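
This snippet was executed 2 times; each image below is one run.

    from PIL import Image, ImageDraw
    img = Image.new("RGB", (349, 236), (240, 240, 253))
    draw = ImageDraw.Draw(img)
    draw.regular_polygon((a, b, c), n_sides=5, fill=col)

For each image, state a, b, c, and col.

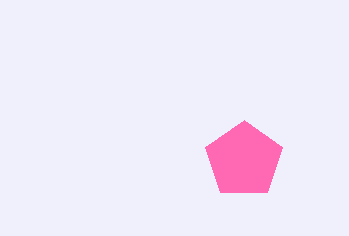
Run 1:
a = 244
b = 160
c = 40
col = 'hotpink'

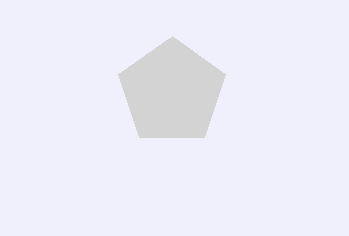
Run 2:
a = 172; b = 92; c = 56; col = 'lightgray'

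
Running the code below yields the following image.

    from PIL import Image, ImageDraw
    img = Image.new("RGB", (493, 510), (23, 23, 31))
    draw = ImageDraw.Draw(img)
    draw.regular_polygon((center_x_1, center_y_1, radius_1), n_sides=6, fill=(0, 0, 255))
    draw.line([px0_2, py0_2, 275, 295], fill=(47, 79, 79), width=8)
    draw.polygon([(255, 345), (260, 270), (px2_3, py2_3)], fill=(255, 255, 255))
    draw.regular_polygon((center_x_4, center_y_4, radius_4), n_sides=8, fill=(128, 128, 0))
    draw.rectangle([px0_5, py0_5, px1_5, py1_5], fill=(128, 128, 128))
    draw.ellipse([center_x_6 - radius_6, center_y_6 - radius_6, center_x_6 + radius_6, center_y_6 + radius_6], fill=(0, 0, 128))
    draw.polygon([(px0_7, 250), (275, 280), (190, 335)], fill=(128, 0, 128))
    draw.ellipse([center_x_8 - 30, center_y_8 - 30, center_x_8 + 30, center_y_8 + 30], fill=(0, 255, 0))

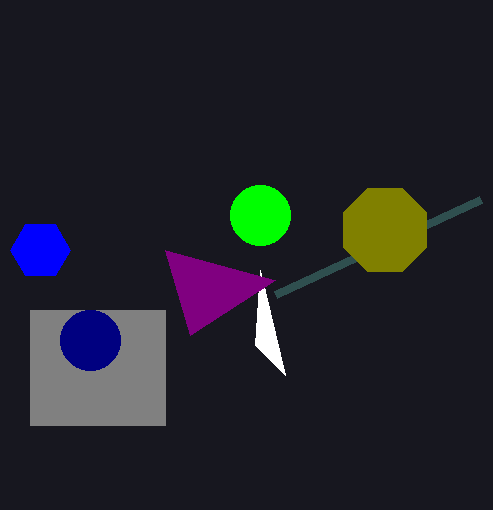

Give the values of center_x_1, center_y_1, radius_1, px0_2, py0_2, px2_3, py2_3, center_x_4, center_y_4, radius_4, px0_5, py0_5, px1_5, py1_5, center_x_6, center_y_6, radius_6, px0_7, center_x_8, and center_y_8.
center_x_1 = 40; center_y_1 = 250; radius_1 = 30; px0_2 = 480; py0_2 = 200; px2_3 = 285; py2_3 = 375; center_x_4 = 385; center_y_4 = 230; radius_4 = 45; px0_5 = 30; py0_5 = 310; px1_5 = 165; py1_5 = 425; center_x_6 = 90; center_y_6 = 340; radius_6 = 30; px0_7 = 165; center_x_8 = 260; center_y_8 = 215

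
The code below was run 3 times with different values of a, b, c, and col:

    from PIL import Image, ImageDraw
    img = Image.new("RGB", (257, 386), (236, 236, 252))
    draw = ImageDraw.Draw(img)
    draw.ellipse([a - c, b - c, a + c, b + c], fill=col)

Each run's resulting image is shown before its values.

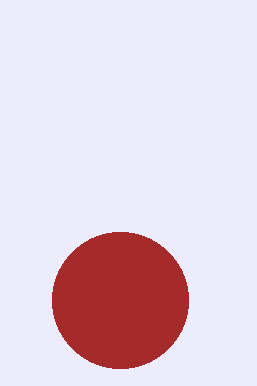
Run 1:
a = 120
b = 300
c = 68
col = 'brown'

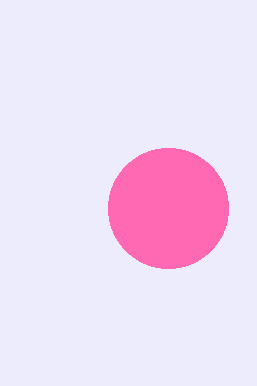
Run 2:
a = 168, b = 208, c = 60, col = 'hotpink'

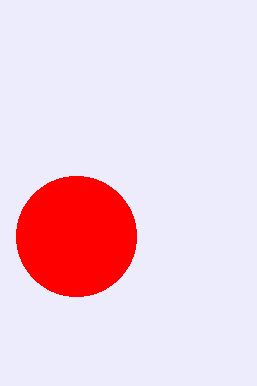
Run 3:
a = 76; b = 236; c = 60; col = 'red'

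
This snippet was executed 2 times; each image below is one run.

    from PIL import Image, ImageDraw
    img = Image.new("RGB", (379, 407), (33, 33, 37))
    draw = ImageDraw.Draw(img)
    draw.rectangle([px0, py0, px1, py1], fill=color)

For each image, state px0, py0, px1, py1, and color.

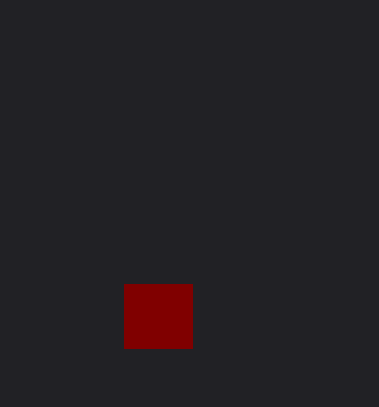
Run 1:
px0 = 124, py0 = 284, px1 = 192, py1 = 348, color = 'maroon'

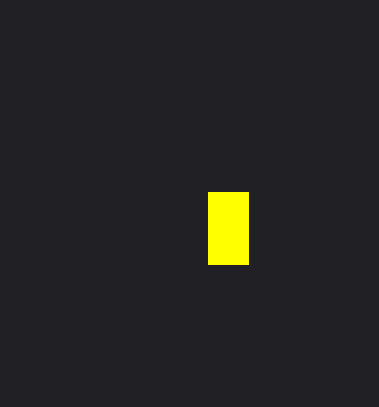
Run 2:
px0 = 208; py0 = 192; px1 = 248; py1 = 264; color = 'yellow'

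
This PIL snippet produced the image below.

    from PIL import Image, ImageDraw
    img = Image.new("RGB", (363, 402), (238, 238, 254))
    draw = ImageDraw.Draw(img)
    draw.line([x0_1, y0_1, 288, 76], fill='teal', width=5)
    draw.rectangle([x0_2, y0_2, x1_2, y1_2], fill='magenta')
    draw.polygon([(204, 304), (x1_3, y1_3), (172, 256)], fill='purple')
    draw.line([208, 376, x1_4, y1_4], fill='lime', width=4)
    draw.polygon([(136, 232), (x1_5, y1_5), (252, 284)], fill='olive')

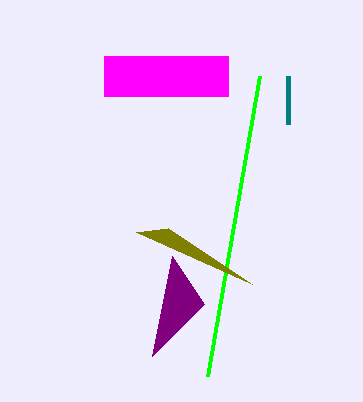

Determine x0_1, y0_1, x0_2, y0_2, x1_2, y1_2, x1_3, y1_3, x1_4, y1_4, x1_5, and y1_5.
x0_1 = 288
y0_1 = 124
x0_2 = 104
y0_2 = 56
x1_2 = 228
y1_2 = 96
x1_3 = 152
y1_3 = 356
x1_4 = 260
y1_4 = 76
x1_5 = 168
y1_5 = 228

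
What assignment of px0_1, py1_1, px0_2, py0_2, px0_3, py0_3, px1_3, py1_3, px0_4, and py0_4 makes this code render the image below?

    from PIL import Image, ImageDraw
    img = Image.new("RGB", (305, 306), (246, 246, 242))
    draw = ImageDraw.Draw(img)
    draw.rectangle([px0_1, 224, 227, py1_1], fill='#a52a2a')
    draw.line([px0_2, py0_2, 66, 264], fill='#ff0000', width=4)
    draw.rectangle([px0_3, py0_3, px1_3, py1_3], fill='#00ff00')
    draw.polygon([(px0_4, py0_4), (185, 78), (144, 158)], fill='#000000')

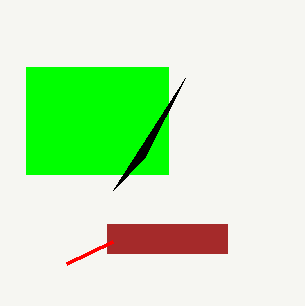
px0_1 = 107, py1_1 = 253, px0_2 = 112, py0_2 = 242, px0_3 = 26, py0_3 = 67, px1_3 = 168, py1_3 = 174, px0_4 = 113, py0_4 = 190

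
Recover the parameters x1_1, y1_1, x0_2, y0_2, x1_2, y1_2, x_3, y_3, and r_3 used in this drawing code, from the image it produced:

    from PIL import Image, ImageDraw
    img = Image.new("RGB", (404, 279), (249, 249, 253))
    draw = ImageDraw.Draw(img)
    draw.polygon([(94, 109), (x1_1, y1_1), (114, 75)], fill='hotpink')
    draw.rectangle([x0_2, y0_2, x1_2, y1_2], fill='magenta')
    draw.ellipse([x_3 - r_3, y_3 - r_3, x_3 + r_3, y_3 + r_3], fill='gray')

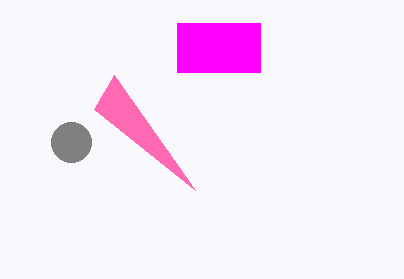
x1_1 = 195, y1_1 = 190, x0_2 = 177, y0_2 = 23, x1_2 = 260, y1_2 = 72, x_3 = 71, y_3 = 142, r_3 = 20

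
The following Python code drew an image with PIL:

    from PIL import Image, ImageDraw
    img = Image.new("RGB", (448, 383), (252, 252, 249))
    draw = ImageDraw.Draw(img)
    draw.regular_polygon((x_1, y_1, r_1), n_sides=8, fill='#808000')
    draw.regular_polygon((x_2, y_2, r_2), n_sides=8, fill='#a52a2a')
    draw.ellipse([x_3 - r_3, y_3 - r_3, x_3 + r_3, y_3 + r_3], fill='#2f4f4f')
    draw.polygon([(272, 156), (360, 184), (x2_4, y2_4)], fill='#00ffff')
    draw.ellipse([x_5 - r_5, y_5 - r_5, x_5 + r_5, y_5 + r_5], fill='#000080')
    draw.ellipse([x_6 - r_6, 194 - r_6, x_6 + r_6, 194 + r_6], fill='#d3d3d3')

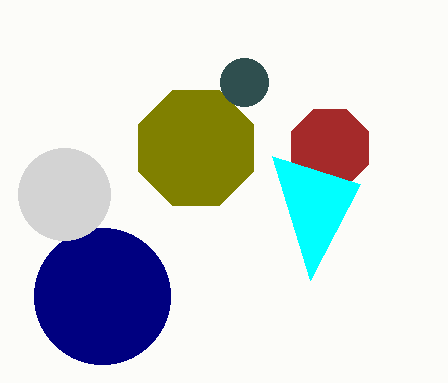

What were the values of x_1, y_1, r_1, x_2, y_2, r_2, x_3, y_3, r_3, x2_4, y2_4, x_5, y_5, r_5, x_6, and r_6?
x_1 = 196; y_1 = 148; r_1 = 62; x_2 = 330; y_2 = 148; r_2 = 42; x_3 = 244; y_3 = 82; r_3 = 24; x2_4 = 310; y2_4 = 280; x_5 = 102; y_5 = 296; r_5 = 68; x_6 = 64; r_6 = 46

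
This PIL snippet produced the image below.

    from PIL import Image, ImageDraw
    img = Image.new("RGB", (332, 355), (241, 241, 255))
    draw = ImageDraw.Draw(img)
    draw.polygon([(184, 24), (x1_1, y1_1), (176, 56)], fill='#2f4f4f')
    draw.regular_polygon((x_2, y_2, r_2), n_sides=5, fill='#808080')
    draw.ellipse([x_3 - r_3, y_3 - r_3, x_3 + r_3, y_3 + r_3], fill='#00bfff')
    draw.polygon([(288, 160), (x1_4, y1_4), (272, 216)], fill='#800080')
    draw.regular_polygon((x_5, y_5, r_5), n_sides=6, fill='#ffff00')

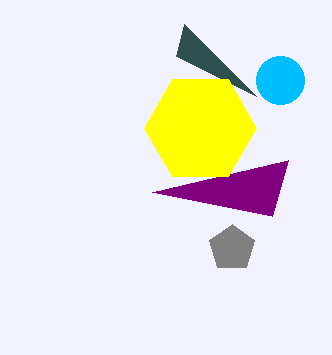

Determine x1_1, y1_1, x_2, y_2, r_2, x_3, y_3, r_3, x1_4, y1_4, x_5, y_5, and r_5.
x1_1 = 256
y1_1 = 96
x_2 = 232
y_2 = 248
r_2 = 24
x_3 = 280
y_3 = 80
r_3 = 24
x1_4 = 152
y1_4 = 192
x_5 = 200
y_5 = 128
r_5 = 56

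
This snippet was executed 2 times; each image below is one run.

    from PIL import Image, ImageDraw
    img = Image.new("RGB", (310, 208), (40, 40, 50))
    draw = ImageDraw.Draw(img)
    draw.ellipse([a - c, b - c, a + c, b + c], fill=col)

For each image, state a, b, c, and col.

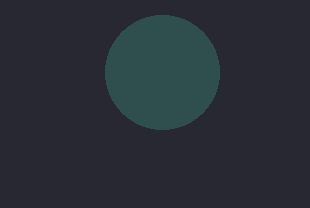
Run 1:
a = 162; b = 72; c = 57; col = 'darkslategray'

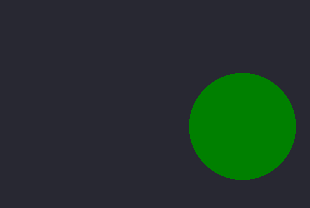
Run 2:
a = 242; b = 126; c = 53; col = 'green'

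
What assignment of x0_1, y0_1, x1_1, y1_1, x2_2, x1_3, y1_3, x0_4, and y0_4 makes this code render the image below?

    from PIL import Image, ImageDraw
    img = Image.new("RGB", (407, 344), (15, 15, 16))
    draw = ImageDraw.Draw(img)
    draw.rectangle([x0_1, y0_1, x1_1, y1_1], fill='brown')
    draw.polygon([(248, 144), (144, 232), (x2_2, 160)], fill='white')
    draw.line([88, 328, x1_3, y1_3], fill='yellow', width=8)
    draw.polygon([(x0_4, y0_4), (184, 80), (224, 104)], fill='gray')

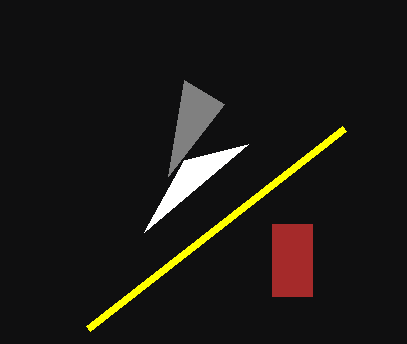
x0_1 = 272
y0_1 = 224
x1_1 = 312
y1_1 = 296
x2_2 = 184
x1_3 = 344
y1_3 = 128
x0_4 = 168
y0_4 = 176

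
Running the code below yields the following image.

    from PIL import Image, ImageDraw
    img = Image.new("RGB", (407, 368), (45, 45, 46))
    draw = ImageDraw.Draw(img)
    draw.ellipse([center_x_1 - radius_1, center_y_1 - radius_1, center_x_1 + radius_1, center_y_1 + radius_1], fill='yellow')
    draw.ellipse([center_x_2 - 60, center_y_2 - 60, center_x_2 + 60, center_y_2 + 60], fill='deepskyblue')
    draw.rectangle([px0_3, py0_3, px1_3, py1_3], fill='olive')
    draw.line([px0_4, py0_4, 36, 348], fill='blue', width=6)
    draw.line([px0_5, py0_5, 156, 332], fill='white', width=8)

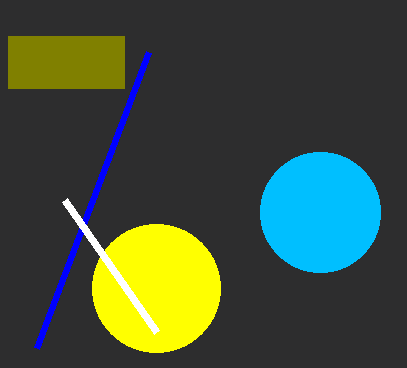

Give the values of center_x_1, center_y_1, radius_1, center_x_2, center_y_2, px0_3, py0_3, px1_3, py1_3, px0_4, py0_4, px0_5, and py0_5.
center_x_1 = 156; center_y_1 = 288; radius_1 = 64; center_x_2 = 320; center_y_2 = 212; px0_3 = 8; py0_3 = 36; px1_3 = 124; py1_3 = 88; px0_4 = 148; py0_4 = 52; px0_5 = 64; py0_5 = 200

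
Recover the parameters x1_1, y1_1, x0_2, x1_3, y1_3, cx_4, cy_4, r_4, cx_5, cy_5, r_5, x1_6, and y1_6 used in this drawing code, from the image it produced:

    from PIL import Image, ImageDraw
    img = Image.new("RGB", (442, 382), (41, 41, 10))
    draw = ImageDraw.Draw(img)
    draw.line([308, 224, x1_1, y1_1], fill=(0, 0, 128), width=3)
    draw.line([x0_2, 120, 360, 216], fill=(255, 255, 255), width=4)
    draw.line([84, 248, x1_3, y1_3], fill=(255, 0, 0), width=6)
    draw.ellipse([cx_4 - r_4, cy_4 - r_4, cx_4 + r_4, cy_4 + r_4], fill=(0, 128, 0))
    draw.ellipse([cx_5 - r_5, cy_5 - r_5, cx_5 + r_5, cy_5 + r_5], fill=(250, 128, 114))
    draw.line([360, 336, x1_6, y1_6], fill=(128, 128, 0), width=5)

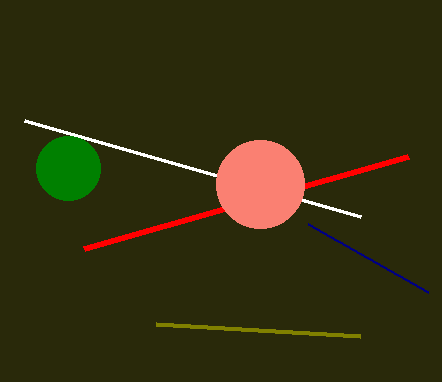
x1_1 = 428, y1_1 = 292, x0_2 = 24, x1_3 = 408, y1_3 = 156, cx_4 = 68, cy_4 = 168, r_4 = 32, cx_5 = 260, cy_5 = 184, r_5 = 44, x1_6 = 156, y1_6 = 324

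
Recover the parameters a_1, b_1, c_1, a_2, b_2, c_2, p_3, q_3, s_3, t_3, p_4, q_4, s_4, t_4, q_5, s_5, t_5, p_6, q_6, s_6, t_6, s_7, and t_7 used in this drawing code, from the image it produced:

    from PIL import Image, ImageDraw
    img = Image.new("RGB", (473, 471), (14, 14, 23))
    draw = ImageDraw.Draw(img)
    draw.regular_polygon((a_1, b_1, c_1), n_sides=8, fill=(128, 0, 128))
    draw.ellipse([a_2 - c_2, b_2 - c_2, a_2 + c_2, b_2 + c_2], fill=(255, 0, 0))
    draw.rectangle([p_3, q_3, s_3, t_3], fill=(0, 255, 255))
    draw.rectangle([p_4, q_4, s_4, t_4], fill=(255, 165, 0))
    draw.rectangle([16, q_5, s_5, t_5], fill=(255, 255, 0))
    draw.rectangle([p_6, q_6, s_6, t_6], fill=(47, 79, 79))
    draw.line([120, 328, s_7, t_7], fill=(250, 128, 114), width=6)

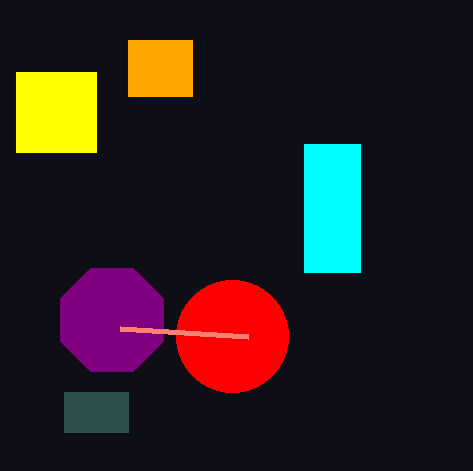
a_1 = 112; b_1 = 320; c_1 = 56; a_2 = 232; b_2 = 336; c_2 = 56; p_3 = 304; q_3 = 144; s_3 = 360; t_3 = 272; p_4 = 128; q_4 = 40; s_4 = 192; t_4 = 96; q_5 = 72; s_5 = 96; t_5 = 152; p_6 = 64; q_6 = 392; s_6 = 128; t_6 = 432; s_7 = 248; t_7 = 336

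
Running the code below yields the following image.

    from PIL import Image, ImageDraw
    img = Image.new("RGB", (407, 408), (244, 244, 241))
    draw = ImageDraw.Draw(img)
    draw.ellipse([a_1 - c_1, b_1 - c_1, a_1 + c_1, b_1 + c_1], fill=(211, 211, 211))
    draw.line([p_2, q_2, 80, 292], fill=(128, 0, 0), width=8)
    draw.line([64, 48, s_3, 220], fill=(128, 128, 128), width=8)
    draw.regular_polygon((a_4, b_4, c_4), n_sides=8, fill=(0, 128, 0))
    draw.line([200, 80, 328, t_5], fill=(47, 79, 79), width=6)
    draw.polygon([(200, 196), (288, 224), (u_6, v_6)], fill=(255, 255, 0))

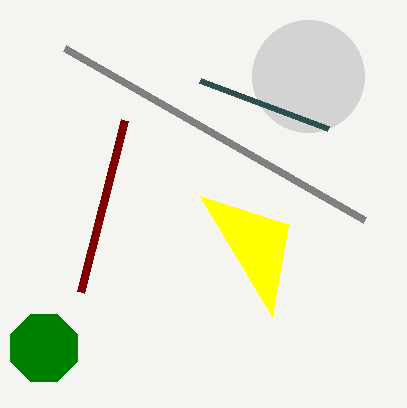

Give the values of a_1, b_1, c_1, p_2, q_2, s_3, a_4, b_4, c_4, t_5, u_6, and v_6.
a_1 = 308
b_1 = 76
c_1 = 56
p_2 = 124
q_2 = 120
s_3 = 364
a_4 = 44
b_4 = 348
c_4 = 36
t_5 = 128
u_6 = 272
v_6 = 316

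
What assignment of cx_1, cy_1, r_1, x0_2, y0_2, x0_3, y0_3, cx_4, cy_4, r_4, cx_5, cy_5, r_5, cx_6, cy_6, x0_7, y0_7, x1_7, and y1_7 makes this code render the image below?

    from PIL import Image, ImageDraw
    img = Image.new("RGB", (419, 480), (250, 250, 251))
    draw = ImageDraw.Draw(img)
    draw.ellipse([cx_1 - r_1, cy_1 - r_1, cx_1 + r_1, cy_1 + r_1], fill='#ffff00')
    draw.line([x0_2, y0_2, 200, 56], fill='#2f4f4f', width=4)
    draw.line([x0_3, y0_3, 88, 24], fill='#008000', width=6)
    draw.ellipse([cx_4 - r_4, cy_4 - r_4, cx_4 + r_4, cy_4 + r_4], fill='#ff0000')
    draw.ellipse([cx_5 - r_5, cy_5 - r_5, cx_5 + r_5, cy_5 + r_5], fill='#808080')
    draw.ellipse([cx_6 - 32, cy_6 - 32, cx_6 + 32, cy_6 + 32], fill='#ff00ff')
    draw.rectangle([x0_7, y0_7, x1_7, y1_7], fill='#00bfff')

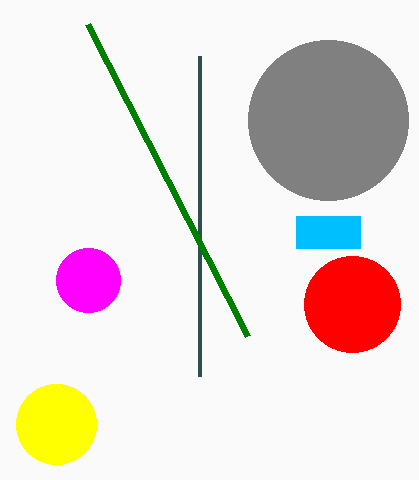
cx_1 = 56, cy_1 = 424, r_1 = 40, x0_2 = 200, y0_2 = 376, x0_3 = 248, y0_3 = 336, cx_4 = 352, cy_4 = 304, r_4 = 48, cx_5 = 328, cy_5 = 120, r_5 = 80, cx_6 = 88, cy_6 = 280, x0_7 = 296, y0_7 = 216, x1_7 = 360, y1_7 = 248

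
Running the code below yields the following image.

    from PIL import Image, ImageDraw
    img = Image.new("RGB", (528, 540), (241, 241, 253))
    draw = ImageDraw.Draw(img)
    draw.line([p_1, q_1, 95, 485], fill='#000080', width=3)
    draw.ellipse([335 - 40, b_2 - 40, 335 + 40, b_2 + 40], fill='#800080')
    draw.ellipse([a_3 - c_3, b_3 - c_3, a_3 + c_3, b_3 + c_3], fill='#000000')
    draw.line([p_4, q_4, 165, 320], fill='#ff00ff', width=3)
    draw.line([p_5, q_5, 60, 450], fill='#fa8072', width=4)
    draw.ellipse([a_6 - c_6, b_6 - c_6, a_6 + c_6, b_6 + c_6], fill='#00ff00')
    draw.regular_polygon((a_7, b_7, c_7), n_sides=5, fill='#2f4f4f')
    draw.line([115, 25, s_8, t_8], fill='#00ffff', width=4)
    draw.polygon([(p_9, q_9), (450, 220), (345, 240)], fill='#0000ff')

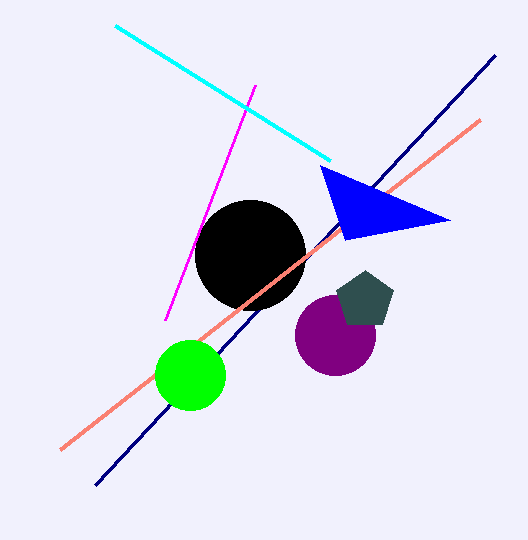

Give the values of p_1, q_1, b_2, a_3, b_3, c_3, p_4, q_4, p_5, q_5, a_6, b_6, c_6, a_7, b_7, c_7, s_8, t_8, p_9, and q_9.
p_1 = 495, q_1 = 55, b_2 = 335, a_3 = 250, b_3 = 255, c_3 = 55, p_4 = 255, q_4 = 85, p_5 = 480, q_5 = 120, a_6 = 190, b_6 = 375, c_6 = 35, a_7 = 365, b_7 = 300, c_7 = 30, s_8 = 330, t_8 = 160, p_9 = 320, q_9 = 165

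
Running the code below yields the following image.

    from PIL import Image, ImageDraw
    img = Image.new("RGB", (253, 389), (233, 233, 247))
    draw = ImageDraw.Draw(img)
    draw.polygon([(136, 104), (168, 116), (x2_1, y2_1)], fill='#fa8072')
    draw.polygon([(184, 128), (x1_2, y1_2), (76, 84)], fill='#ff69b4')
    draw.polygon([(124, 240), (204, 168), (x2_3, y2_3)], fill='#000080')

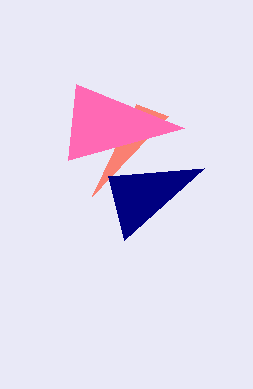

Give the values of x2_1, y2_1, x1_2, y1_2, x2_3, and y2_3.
x2_1 = 92; y2_1 = 196; x1_2 = 68; y1_2 = 160; x2_3 = 108; y2_3 = 176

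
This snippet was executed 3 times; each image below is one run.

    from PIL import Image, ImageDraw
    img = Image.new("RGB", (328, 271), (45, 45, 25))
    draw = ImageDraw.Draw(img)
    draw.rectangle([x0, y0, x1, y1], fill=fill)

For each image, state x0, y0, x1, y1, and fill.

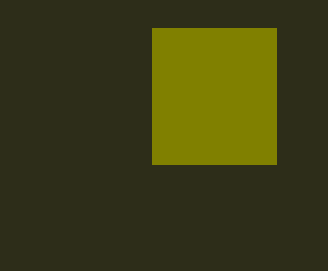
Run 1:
x0 = 152; y0 = 28; x1 = 276; y1 = 164; fill = 'olive'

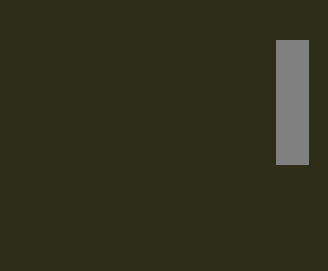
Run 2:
x0 = 276; y0 = 40; x1 = 308; y1 = 164; fill = 'gray'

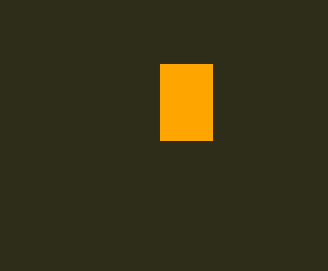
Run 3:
x0 = 160; y0 = 64; x1 = 212; y1 = 140; fill = 'orange'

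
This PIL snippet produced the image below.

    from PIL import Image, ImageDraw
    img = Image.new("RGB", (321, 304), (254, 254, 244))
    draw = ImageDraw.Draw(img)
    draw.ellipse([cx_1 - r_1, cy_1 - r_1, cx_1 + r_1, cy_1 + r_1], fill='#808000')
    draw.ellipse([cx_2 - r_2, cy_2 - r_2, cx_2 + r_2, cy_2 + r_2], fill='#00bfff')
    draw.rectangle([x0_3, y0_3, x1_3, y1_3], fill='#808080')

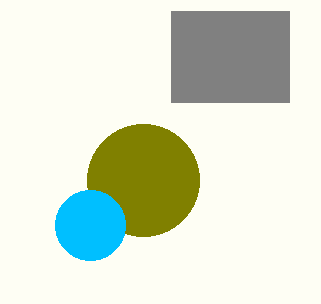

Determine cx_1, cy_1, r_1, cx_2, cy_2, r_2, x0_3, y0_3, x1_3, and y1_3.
cx_1 = 143
cy_1 = 180
r_1 = 56
cx_2 = 90
cy_2 = 225
r_2 = 35
x0_3 = 171
y0_3 = 11
x1_3 = 289
y1_3 = 102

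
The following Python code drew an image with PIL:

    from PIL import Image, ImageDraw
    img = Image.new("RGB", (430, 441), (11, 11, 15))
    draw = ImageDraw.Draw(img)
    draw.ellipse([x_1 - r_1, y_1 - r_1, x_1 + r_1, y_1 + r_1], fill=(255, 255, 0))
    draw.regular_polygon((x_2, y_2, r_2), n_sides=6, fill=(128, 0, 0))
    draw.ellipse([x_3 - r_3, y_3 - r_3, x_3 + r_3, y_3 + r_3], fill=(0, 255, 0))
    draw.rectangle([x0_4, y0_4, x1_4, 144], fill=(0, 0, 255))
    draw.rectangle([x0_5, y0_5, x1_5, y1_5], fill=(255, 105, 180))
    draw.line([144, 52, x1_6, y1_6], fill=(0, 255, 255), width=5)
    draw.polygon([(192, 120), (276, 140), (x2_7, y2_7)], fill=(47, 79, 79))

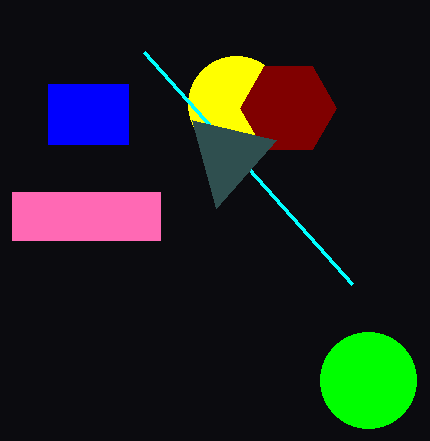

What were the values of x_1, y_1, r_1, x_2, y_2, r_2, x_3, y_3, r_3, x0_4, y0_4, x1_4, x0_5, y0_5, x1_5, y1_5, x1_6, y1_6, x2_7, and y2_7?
x_1 = 236; y_1 = 104; r_1 = 48; x_2 = 288; y_2 = 108; r_2 = 48; x_3 = 368; y_3 = 380; r_3 = 48; x0_4 = 48; y0_4 = 84; x1_4 = 128; x0_5 = 12; y0_5 = 192; x1_5 = 160; y1_5 = 240; x1_6 = 352; y1_6 = 284; x2_7 = 216; y2_7 = 208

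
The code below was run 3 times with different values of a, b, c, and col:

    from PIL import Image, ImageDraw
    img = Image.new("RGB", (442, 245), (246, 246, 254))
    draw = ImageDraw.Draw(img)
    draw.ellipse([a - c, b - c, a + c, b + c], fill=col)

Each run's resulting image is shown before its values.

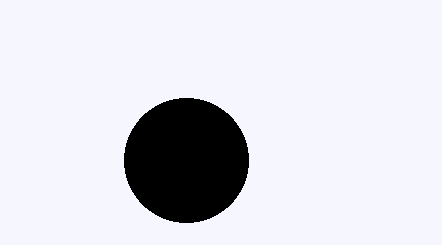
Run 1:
a = 186; b = 160; c = 62; col = 'black'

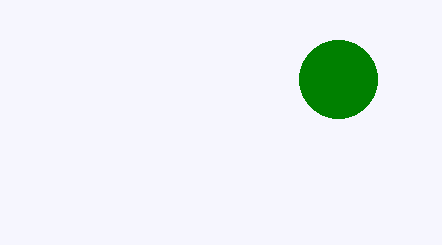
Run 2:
a = 338
b = 79
c = 39
col = 'green'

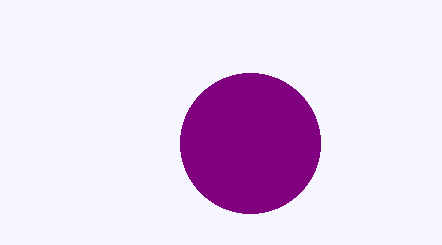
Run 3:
a = 250; b = 143; c = 70; col = 'purple'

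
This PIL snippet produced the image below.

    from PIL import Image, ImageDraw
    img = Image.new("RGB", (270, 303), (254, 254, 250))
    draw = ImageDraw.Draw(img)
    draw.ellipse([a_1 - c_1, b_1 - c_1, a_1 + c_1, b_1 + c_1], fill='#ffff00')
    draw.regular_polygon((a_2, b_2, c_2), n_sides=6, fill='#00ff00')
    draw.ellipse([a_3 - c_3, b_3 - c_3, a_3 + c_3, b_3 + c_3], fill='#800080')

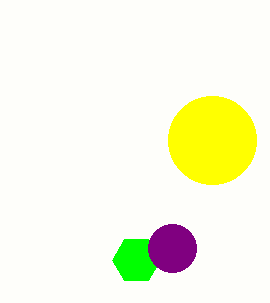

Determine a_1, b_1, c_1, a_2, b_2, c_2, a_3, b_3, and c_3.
a_1 = 212
b_1 = 140
c_1 = 44
a_2 = 136
b_2 = 260
c_2 = 24
a_3 = 172
b_3 = 248
c_3 = 24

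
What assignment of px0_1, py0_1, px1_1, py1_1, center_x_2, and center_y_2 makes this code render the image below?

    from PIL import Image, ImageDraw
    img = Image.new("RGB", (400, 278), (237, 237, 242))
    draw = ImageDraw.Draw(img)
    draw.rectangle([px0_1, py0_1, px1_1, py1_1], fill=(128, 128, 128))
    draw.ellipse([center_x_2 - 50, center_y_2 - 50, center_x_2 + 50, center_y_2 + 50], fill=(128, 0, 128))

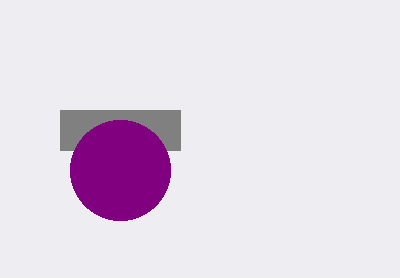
px0_1 = 60
py0_1 = 110
px1_1 = 180
py1_1 = 150
center_x_2 = 120
center_y_2 = 170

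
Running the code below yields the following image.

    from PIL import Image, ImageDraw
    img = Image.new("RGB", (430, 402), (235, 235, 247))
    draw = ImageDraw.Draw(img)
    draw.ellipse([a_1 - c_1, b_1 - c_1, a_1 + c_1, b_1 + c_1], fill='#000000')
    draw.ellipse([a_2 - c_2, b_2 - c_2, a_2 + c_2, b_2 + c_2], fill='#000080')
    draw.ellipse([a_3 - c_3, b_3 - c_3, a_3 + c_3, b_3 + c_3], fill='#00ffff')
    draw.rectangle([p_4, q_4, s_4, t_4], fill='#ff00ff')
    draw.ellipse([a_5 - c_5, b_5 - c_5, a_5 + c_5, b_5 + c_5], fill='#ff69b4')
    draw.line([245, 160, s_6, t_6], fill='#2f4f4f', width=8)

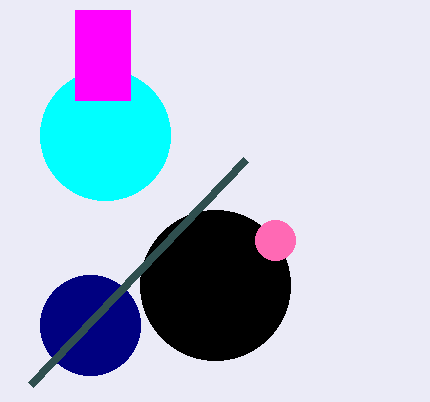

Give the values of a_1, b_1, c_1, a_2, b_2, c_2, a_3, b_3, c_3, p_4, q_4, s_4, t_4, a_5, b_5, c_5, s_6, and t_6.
a_1 = 215
b_1 = 285
c_1 = 75
a_2 = 90
b_2 = 325
c_2 = 50
a_3 = 105
b_3 = 135
c_3 = 65
p_4 = 75
q_4 = 10
s_4 = 130
t_4 = 100
a_5 = 275
b_5 = 240
c_5 = 20
s_6 = 30
t_6 = 385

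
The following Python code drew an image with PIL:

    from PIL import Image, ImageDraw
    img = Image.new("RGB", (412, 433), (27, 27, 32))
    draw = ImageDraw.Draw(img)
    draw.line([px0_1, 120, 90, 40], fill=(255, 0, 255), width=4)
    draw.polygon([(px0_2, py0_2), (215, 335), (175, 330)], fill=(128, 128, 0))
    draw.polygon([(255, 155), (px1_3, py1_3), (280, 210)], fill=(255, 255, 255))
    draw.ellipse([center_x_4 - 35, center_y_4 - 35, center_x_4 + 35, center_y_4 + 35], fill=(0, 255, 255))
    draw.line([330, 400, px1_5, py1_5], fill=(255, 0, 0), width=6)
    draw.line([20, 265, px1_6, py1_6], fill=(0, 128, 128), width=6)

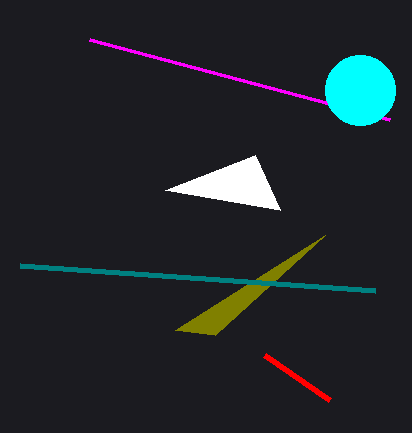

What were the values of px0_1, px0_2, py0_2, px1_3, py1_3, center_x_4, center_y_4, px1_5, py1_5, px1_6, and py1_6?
px0_1 = 390, px0_2 = 325, py0_2 = 235, px1_3 = 165, py1_3 = 190, center_x_4 = 360, center_y_4 = 90, px1_5 = 265, py1_5 = 355, px1_6 = 375, py1_6 = 290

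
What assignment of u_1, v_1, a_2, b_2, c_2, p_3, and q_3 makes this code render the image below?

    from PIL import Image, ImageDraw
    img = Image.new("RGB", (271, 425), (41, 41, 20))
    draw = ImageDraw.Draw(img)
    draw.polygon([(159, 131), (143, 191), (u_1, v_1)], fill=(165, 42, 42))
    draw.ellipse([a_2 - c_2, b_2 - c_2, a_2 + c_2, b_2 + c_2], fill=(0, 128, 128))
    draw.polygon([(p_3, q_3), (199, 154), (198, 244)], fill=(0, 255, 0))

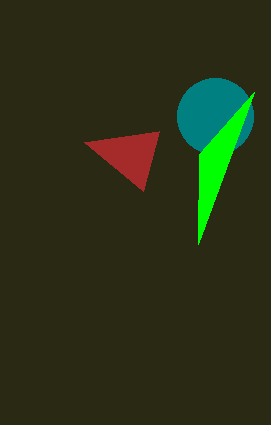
u_1 = 84, v_1 = 142, a_2 = 215, b_2 = 116, c_2 = 38, p_3 = 254, q_3 = 92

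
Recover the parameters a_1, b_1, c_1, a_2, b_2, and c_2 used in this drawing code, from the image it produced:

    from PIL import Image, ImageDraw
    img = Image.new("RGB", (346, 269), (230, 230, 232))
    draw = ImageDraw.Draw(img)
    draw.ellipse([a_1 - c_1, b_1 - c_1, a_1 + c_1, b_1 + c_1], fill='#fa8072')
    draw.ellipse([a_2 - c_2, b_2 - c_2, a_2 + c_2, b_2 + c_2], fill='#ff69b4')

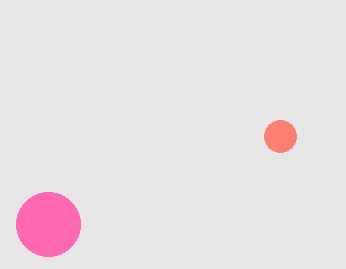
a_1 = 280; b_1 = 136; c_1 = 16; a_2 = 48; b_2 = 224; c_2 = 32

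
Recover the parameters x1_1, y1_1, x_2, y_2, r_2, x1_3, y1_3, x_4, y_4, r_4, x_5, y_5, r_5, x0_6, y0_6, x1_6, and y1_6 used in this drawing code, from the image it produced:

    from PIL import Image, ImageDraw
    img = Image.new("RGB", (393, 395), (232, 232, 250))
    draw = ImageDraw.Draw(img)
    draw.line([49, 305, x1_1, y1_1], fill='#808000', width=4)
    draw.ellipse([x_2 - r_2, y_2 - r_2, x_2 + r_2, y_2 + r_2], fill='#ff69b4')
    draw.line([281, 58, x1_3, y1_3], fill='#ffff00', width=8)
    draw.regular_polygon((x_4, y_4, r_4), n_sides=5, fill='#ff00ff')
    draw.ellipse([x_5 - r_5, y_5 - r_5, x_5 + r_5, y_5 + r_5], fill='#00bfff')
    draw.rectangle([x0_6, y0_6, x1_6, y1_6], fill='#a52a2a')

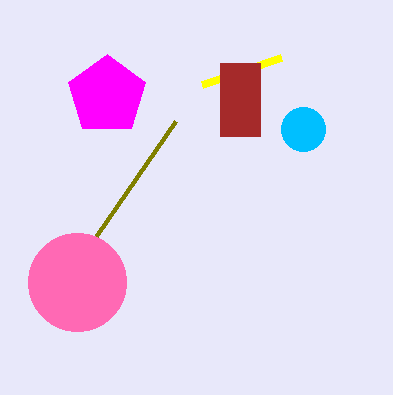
x1_1 = 176
y1_1 = 121
x_2 = 77
y_2 = 282
r_2 = 49
x1_3 = 202
y1_3 = 85
x_4 = 107
y_4 = 95
r_4 = 41
x_5 = 303
y_5 = 129
r_5 = 22
x0_6 = 220
y0_6 = 63
x1_6 = 260
y1_6 = 136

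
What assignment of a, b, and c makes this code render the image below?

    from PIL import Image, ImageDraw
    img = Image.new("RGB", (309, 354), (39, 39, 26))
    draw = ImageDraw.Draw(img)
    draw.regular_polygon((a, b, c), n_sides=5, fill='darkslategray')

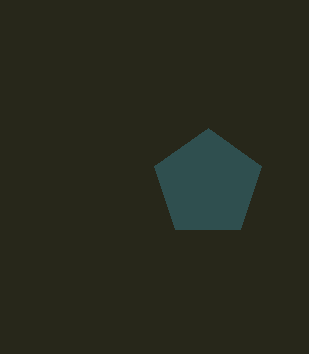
a = 208; b = 184; c = 56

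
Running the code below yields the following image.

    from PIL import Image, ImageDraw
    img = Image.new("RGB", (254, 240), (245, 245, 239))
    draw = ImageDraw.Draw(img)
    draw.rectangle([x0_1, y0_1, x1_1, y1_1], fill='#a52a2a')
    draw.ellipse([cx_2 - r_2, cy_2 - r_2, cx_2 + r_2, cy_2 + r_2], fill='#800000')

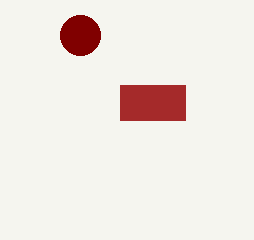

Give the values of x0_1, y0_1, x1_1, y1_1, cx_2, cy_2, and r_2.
x0_1 = 120, y0_1 = 85, x1_1 = 185, y1_1 = 120, cx_2 = 80, cy_2 = 35, r_2 = 20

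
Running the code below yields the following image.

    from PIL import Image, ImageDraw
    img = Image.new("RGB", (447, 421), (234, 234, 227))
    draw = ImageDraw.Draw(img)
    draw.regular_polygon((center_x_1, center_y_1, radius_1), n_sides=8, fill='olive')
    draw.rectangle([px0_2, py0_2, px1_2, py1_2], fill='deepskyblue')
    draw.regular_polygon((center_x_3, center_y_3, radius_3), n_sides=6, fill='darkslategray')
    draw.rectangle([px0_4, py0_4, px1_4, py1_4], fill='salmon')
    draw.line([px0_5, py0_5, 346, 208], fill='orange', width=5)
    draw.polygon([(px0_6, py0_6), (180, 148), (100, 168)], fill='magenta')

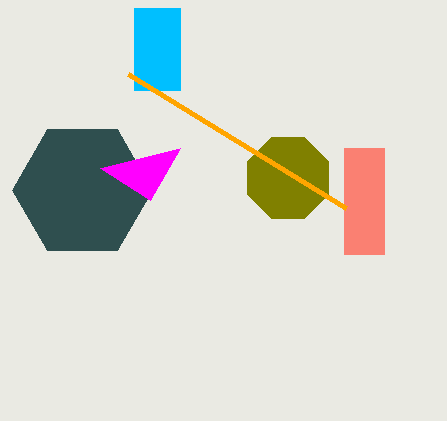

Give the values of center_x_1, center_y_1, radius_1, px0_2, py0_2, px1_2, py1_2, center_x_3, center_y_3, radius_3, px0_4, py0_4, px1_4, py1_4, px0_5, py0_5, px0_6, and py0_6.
center_x_1 = 288
center_y_1 = 178
radius_1 = 44
px0_2 = 134
py0_2 = 8
px1_2 = 180
py1_2 = 90
center_x_3 = 82
center_y_3 = 190
radius_3 = 70
px0_4 = 344
py0_4 = 148
px1_4 = 384
py1_4 = 254
px0_5 = 128
py0_5 = 74
px0_6 = 150
py0_6 = 200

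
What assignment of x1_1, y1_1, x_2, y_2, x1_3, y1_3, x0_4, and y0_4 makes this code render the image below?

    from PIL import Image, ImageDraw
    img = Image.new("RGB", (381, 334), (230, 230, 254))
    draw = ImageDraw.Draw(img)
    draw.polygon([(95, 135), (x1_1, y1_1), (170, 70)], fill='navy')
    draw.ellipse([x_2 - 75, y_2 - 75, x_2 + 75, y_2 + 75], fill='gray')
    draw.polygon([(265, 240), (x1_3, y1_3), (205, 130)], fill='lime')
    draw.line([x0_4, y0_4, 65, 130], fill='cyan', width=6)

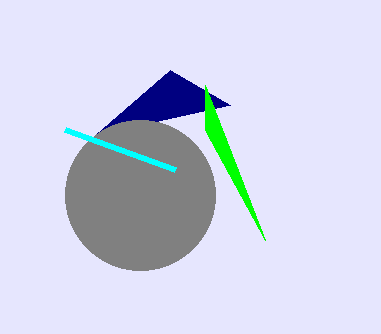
x1_1 = 230, y1_1 = 105, x_2 = 140, y_2 = 195, x1_3 = 205, y1_3 = 85, x0_4 = 175, y0_4 = 170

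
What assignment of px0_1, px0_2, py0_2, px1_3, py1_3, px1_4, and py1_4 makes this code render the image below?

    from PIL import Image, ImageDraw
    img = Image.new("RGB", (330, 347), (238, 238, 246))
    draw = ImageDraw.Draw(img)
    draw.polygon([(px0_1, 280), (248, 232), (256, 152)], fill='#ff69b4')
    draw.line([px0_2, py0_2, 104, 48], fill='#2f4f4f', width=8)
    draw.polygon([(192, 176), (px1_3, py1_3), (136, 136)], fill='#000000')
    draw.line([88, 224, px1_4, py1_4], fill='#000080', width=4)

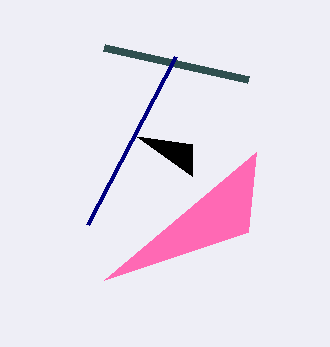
px0_1 = 104
px0_2 = 248
py0_2 = 80
px1_3 = 192
py1_3 = 144
px1_4 = 176
py1_4 = 56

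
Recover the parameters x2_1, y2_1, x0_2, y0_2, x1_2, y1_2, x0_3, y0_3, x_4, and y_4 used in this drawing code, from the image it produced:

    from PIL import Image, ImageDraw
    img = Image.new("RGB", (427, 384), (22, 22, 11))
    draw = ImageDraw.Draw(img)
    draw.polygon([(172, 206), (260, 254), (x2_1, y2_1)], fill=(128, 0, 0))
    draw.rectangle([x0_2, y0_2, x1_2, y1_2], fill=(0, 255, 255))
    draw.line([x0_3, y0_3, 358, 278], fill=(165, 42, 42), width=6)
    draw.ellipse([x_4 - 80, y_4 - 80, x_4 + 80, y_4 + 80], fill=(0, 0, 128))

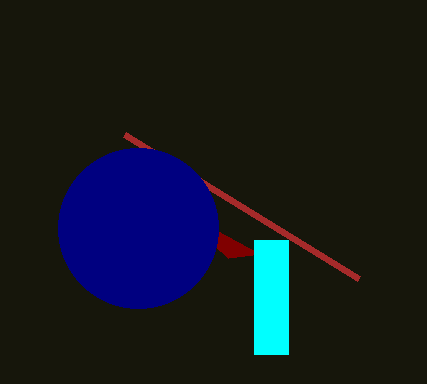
x2_1 = 228
y2_1 = 258
x0_2 = 254
y0_2 = 240
x1_2 = 288
y1_2 = 354
x0_3 = 124
y0_3 = 134
x_4 = 138
y_4 = 228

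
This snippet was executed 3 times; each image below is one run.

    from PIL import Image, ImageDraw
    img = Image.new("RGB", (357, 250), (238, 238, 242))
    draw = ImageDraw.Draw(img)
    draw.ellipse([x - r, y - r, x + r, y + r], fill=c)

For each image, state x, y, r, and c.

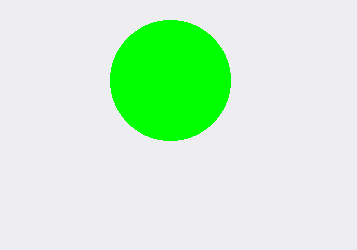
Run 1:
x = 170, y = 80, r = 60, c = 'lime'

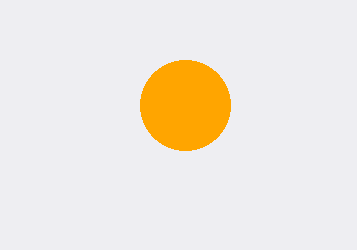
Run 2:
x = 185
y = 105
r = 45
c = 'orange'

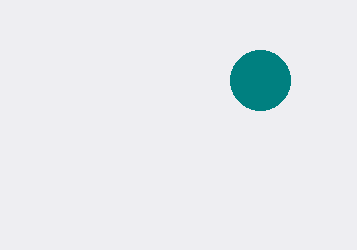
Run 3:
x = 260, y = 80, r = 30, c = 'teal'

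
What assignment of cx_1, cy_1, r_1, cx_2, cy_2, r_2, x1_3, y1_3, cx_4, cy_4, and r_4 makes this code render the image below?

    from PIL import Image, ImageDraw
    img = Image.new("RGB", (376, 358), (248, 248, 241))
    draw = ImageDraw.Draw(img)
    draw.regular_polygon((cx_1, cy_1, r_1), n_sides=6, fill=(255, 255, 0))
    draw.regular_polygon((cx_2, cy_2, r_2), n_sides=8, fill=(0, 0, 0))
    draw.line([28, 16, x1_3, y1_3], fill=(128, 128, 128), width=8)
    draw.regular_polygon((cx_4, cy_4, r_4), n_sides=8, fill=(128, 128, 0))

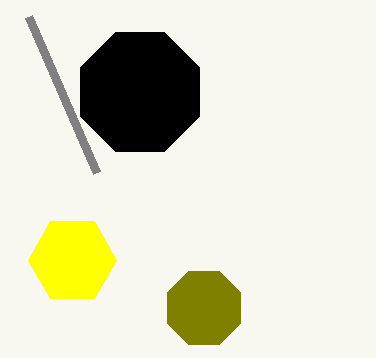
cx_1 = 72; cy_1 = 260; r_1 = 44; cx_2 = 140; cy_2 = 92; r_2 = 64; x1_3 = 96; y1_3 = 172; cx_4 = 204; cy_4 = 308; r_4 = 40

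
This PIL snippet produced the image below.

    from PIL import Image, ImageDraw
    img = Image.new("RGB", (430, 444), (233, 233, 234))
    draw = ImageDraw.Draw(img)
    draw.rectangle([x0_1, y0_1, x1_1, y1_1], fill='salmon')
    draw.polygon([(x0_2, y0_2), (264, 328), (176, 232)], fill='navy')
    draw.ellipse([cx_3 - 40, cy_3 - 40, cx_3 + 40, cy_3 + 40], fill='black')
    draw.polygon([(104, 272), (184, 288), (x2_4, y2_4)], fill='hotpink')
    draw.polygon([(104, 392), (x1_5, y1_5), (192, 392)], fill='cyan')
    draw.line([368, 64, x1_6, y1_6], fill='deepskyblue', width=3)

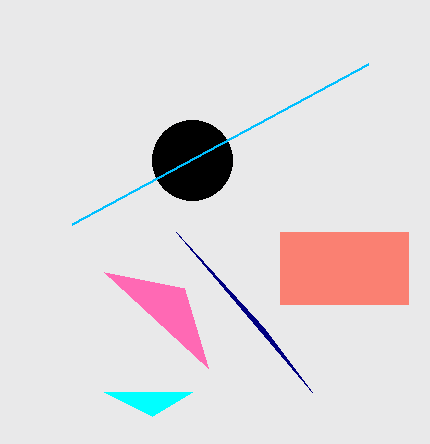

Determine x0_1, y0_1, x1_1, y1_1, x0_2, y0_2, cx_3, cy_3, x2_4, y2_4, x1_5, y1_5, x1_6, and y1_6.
x0_1 = 280, y0_1 = 232, x1_1 = 408, y1_1 = 304, x0_2 = 312, y0_2 = 392, cx_3 = 192, cy_3 = 160, x2_4 = 208, y2_4 = 368, x1_5 = 152, y1_5 = 416, x1_6 = 72, y1_6 = 224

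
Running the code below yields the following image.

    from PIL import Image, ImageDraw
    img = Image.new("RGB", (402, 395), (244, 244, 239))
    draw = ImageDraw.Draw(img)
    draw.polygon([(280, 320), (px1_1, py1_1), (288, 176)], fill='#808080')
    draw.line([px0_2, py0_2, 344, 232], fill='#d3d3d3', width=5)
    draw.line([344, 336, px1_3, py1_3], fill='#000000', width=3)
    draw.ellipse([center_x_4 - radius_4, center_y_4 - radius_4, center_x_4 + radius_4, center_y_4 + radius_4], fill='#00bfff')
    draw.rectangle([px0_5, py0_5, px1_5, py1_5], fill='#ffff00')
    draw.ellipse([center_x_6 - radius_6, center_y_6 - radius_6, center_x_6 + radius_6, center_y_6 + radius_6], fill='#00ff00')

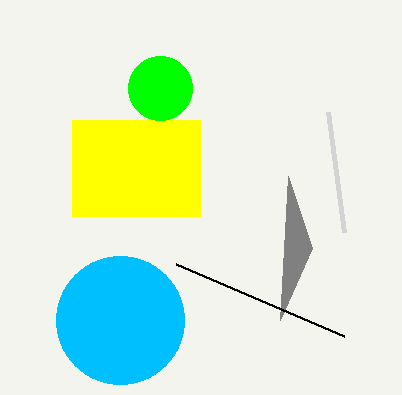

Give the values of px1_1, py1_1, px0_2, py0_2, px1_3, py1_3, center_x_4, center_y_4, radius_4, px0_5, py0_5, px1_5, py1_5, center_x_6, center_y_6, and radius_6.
px1_1 = 312, py1_1 = 248, px0_2 = 328, py0_2 = 112, px1_3 = 176, py1_3 = 264, center_x_4 = 120, center_y_4 = 320, radius_4 = 64, px0_5 = 72, py0_5 = 120, px1_5 = 200, py1_5 = 216, center_x_6 = 160, center_y_6 = 88, radius_6 = 32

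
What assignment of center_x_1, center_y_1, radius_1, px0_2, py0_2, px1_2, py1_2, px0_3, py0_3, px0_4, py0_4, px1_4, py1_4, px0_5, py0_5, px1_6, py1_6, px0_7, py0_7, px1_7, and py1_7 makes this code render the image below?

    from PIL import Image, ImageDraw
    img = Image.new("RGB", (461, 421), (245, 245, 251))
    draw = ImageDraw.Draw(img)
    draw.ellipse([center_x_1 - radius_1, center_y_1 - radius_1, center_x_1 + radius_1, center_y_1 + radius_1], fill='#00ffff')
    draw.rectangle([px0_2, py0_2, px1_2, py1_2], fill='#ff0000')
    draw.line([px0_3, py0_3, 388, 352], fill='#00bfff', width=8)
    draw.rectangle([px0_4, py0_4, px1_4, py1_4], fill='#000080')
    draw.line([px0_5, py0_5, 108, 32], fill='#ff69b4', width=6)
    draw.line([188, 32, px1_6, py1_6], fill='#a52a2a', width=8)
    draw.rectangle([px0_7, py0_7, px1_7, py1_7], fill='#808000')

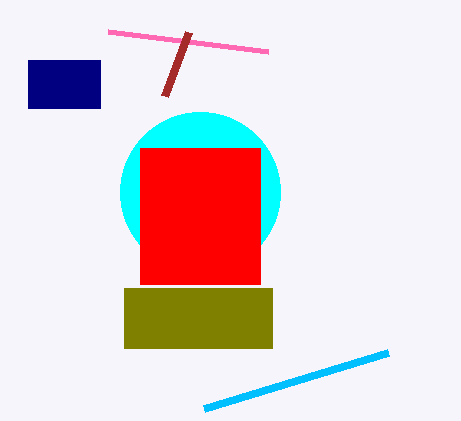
center_x_1 = 200, center_y_1 = 192, radius_1 = 80, px0_2 = 140, py0_2 = 148, px1_2 = 260, py1_2 = 284, px0_3 = 204, py0_3 = 408, px0_4 = 28, py0_4 = 60, px1_4 = 100, py1_4 = 108, px0_5 = 268, py0_5 = 52, px1_6 = 164, py1_6 = 96, px0_7 = 124, py0_7 = 288, px1_7 = 272, py1_7 = 348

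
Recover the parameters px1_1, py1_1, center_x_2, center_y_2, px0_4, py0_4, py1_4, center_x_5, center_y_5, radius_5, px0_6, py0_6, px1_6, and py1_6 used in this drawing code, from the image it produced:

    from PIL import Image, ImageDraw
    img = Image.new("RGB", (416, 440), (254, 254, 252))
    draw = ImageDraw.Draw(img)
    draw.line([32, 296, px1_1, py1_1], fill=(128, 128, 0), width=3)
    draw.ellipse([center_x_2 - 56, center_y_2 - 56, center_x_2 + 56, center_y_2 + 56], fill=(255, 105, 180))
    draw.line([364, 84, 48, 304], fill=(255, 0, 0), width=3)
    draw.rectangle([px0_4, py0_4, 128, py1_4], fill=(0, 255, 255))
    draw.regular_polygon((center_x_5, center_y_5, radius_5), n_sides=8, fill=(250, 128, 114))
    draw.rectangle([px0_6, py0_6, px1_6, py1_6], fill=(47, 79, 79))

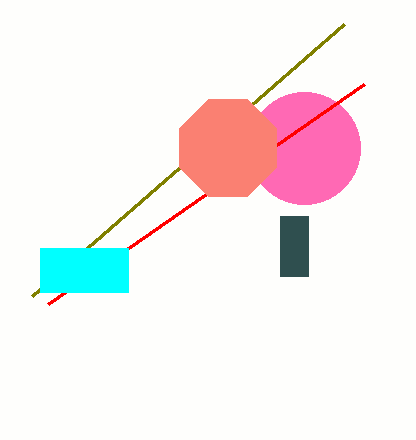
px1_1 = 344; py1_1 = 24; center_x_2 = 304; center_y_2 = 148; px0_4 = 40; py0_4 = 248; py1_4 = 292; center_x_5 = 228; center_y_5 = 148; radius_5 = 52; px0_6 = 280; py0_6 = 216; px1_6 = 308; py1_6 = 276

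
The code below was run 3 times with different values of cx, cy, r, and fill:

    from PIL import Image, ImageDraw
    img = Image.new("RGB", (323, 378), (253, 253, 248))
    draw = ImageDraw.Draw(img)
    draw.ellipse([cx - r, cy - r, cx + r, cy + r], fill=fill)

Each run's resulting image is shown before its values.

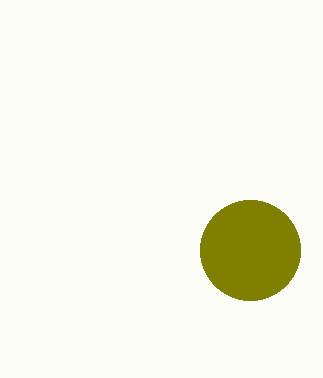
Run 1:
cx = 250, cy = 250, r = 50, fill = 'olive'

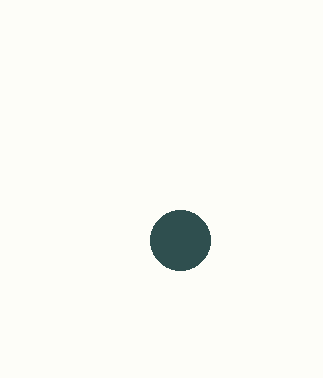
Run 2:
cx = 180
cy = 240
r = 30
fill = 'darkslategray'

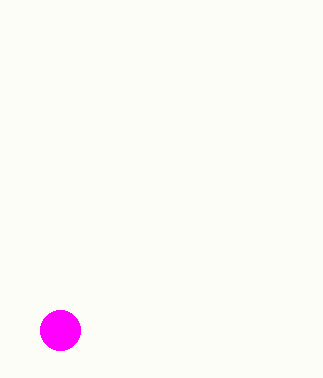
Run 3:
cx = 60, cy = 330, r = 20, fill = 'magenta'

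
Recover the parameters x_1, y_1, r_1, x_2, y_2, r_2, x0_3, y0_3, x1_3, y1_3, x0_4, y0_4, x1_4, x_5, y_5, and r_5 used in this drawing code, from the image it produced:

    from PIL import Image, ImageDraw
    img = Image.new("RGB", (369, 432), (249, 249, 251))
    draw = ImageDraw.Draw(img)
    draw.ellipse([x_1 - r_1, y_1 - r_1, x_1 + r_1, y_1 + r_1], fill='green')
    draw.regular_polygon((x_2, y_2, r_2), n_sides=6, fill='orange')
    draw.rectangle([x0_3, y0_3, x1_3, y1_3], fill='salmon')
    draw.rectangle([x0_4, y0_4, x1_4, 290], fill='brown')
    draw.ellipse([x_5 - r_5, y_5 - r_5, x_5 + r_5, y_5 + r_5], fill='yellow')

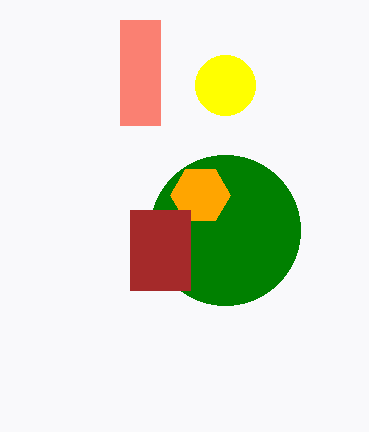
x_1 = 225
y_1 = 230
r_1 = 75
x_2 = 200
y_2 = 195
r_2 = 30
x0_3 = 120
y0_3 = 20
x1_3 = 160
y1_3 = 125
x0_4 = 130
y0_4 = 210
x1_4 = 190
x_5 = 225
y_5 = 85
r_5 = 30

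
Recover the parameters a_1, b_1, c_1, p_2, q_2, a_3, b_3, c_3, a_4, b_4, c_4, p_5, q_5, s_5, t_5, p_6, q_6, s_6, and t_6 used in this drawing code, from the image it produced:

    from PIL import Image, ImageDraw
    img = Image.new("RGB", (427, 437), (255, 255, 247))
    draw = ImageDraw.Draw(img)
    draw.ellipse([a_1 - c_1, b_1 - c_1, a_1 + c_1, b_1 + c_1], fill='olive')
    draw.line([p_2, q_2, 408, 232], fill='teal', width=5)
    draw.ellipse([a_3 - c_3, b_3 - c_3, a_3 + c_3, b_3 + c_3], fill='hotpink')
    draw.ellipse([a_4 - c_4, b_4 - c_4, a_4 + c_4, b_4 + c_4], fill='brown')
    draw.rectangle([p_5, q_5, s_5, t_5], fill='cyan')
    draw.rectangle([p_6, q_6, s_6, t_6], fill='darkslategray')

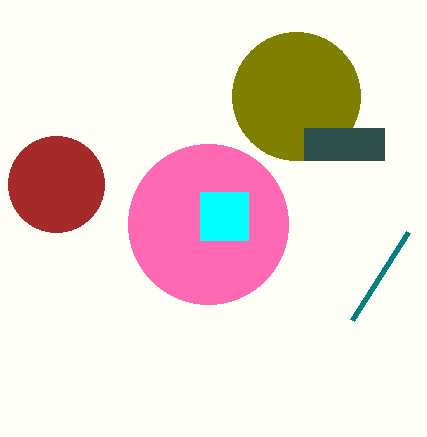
a_1 = 296; b_1 = 96; c_1 = 64; p_2 = 352; q_2 = 320; a_3 = 208; b_3 = 224; c_3 = 80; a_4 = 56; b_4 = 184; c_4 = 48; p_5 = 200; q_5 = 192; s_5 = 248; t_5 = 240; p_6 = 304; q_6 = 128; s_6 = 384; t_6 = 160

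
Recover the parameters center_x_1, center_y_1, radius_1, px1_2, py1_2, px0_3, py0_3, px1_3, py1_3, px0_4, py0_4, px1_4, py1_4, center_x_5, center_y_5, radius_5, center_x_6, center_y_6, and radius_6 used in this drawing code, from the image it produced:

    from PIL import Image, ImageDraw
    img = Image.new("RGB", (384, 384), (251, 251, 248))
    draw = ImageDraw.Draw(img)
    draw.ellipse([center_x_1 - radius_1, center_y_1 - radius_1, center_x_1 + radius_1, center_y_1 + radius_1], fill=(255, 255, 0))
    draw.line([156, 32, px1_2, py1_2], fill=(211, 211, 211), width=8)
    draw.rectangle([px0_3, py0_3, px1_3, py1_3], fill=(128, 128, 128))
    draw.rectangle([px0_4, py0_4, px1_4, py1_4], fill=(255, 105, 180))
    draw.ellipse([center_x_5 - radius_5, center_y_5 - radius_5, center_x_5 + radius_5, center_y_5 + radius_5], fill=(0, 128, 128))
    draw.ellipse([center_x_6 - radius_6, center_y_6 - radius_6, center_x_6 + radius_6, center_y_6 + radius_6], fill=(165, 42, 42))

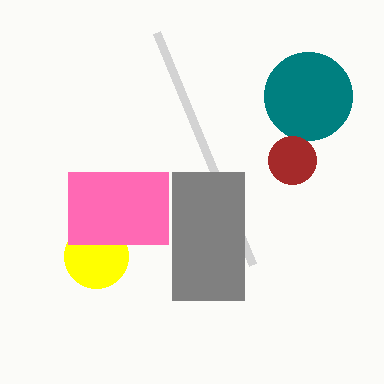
center_x_1 = 96
center_y_1 = 256
radius_1 = 32
px1_2 = 252
py1_2 = 264
px0_3 = 172
py0_3 = 172
px1_3 = 244
py1_3 = 300
px0_4 = 68
py0_4 = 172
px1_4 = 168
py1_4 = 244
center_x_5 = 308
center_y_5 = 96
radius_5 = 44
center_x_6 = 292
center_y_6 = 160
radius_6 = 24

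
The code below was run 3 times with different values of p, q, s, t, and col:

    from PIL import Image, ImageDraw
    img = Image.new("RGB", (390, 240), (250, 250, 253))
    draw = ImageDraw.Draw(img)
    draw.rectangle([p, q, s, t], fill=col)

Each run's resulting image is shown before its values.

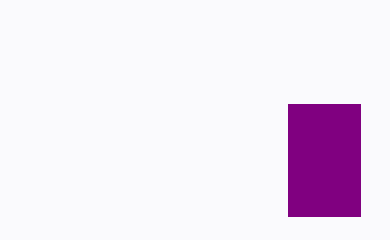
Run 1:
p = 288
q = 104
s = 360
t = 216
col = 'purple'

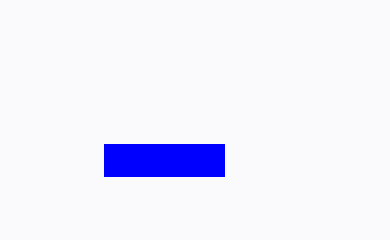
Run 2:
p = 104
q = 144
s = 224
t = 176
col = 'blue'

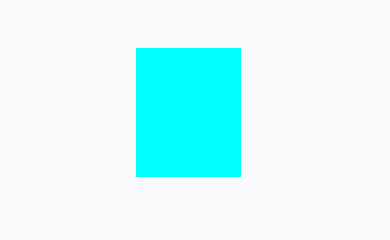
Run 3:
p = 136, q = 48, s = 240, t = 176, col = 'cyan'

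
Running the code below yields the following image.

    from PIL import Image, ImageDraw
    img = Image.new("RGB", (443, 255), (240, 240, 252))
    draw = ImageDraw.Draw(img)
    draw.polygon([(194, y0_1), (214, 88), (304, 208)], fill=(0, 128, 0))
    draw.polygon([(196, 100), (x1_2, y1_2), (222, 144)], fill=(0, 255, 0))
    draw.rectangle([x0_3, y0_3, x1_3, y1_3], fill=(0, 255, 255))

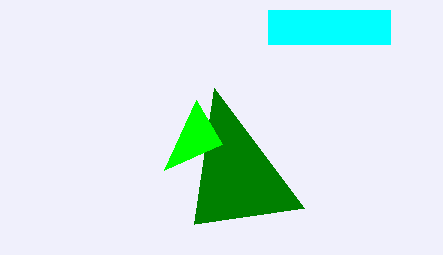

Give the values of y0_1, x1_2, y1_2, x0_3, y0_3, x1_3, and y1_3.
y0_1 = 224; x1_2 = 164; y1_2 = 170; x0_3 = 268; y0_3 = 10; x1_3 = 390; y1_3 = 44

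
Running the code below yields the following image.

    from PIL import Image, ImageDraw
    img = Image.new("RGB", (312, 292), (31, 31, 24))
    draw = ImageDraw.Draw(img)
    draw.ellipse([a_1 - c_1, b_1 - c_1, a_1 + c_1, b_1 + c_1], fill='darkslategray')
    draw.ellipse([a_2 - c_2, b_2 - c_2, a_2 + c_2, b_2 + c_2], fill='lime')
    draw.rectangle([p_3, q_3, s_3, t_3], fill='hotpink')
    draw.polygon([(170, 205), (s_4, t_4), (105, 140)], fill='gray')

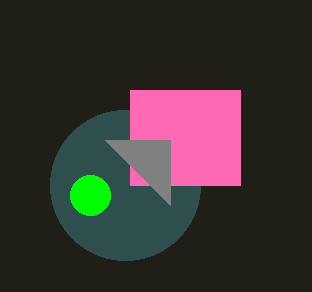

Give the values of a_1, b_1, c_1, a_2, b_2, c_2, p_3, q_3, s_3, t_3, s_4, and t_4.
a_1 = 125, b_1 = 185, c_1 = 75, a_2 = 90, b_2 = 195, c_2 = 20, p_3 = 130, q_3 = 90, s_3 = 240, t_3 = 185, s_4 = 170, t_4 = 140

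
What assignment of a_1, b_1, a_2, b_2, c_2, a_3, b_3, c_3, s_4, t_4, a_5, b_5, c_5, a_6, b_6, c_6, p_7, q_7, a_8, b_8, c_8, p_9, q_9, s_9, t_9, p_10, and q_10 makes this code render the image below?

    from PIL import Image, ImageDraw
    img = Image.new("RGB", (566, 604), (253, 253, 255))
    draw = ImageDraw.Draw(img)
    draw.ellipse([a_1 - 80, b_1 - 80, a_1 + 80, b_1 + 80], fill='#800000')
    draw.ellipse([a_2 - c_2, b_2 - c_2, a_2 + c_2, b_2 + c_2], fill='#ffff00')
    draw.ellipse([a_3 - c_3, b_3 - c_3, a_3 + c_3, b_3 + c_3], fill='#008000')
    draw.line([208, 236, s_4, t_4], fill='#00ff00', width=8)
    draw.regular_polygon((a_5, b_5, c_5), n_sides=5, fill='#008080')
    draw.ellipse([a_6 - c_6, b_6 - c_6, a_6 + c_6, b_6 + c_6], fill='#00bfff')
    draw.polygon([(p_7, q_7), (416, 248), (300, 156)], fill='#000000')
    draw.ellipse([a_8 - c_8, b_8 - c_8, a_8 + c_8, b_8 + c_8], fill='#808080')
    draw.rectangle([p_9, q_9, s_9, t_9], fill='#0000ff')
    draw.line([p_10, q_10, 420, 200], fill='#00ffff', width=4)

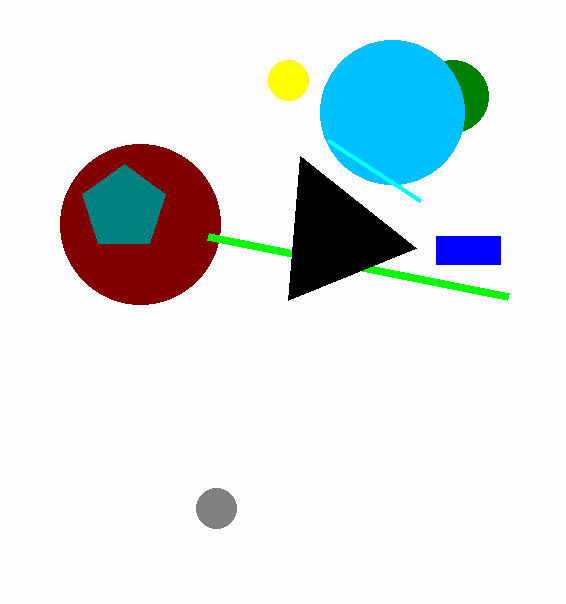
a_1 = 140; b_1 = 224; a_2 = 288; b_2 = 80; c_2 = 20; a_3 = 452; b_3 = 96; c_3 = 36; s_4 = 508; t_4 = 296; a_5 = 124; b_5 = 208; c_5 = 44; a_6 = 392; b_6 = 112; c_6 = 72; p_7 = 288; q_7 = 300; a_8 = 216; b_8 = 508; c_8 = 20; p_9 = 436; q_9 = 236; s_9 = 500; t_9 = 264; p_10 = 328; q_10 = 140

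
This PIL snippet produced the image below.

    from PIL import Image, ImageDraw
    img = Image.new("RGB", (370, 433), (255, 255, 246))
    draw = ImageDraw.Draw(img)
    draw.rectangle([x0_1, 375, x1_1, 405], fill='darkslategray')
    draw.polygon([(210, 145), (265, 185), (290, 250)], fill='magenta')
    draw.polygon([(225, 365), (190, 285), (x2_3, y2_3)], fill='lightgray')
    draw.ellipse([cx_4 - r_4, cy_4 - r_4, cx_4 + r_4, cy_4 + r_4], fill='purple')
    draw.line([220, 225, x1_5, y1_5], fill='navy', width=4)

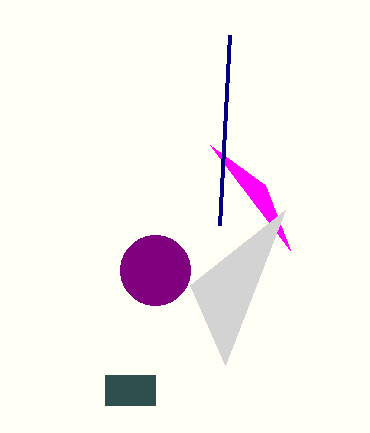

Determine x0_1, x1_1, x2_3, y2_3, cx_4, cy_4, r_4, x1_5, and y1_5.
x0_1 = 105, x1_1 = 155, x2_3 = 285, y2_3 = 210, cx_4 = 155, cy_4 = 270, r_4 = 35, x1_5 = 230, y1_5 = 35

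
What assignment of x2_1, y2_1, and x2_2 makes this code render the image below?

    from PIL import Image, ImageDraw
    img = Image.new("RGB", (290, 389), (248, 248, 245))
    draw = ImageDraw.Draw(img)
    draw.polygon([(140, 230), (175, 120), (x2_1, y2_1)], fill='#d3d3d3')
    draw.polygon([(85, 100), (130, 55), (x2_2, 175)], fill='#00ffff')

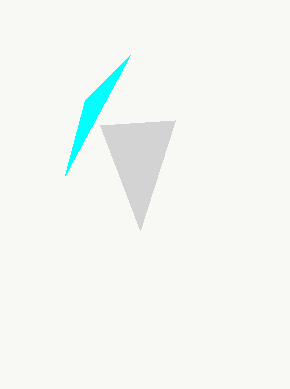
x2_1 = 100
y2_1 = 125
x2_2 = 65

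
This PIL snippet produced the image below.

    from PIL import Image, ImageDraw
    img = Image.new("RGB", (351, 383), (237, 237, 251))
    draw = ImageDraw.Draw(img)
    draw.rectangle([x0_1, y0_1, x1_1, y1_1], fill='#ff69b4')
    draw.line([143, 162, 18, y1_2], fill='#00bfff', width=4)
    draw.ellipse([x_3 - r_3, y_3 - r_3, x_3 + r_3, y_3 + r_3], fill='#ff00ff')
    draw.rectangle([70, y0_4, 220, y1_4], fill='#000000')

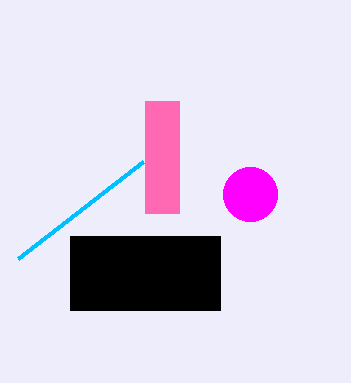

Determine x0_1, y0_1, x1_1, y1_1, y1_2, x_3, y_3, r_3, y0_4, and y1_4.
x0_1 = 145, y0_1 = 101, x1_1 = 179, y1_1 = 213, y1_2 = 259, x_3 = 250, y_3 = 194, r_3 = 27, y0_4 = 236, y1_4 = 310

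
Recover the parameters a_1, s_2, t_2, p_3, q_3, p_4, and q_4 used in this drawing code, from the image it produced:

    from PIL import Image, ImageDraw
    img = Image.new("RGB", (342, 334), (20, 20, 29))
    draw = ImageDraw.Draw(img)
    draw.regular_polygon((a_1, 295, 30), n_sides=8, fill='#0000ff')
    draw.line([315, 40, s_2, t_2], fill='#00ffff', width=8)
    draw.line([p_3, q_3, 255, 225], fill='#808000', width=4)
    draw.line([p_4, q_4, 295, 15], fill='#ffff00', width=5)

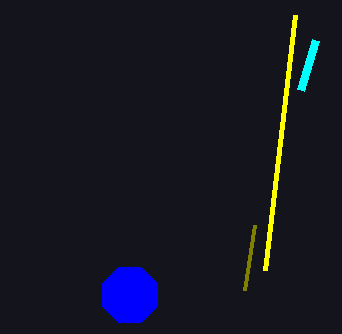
a_1 = 130, s_2 = 300, t_2 = 90, p_3 = 245, q_3 = 290, p_4 = 265, q_4 = 270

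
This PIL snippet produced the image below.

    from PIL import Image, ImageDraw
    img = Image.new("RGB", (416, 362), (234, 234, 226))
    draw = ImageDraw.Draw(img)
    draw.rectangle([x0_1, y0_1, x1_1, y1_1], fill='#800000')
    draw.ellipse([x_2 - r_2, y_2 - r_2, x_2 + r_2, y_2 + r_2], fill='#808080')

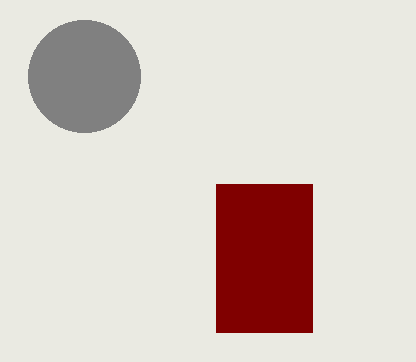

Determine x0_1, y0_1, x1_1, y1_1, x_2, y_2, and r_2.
x0_1 = 216, y0_1 = 184, x1_1 = 312, y1_1 = 332, x_2 = 84, y_2 = 76, r_2 = 56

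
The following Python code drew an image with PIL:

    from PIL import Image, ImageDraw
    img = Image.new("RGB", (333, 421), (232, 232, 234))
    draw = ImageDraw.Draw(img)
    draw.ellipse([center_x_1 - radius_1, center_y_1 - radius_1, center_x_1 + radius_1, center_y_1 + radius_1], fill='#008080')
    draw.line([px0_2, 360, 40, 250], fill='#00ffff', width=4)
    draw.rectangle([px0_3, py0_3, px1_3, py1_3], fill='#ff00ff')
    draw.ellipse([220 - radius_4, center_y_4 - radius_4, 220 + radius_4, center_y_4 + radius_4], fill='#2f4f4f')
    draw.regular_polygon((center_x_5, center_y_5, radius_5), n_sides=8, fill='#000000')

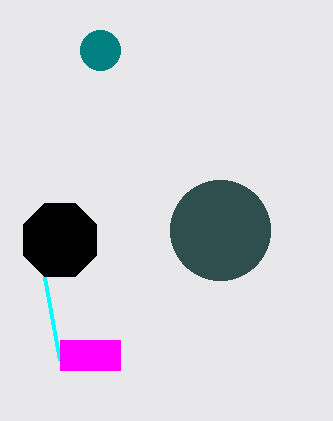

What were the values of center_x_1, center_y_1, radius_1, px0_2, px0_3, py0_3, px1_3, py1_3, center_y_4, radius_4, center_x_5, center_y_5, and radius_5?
center_x_1 = 100, center_y_1 = 50, radius_1 = 20, px0_2 = 60, px0_3 = 60, py0_3 = 340, px1_3 = 120, py1_3 = 370, center_y_4 = 230, radius_4 = 50, center_x_5 = 60, center_y_5 = 240, radius_5 = 40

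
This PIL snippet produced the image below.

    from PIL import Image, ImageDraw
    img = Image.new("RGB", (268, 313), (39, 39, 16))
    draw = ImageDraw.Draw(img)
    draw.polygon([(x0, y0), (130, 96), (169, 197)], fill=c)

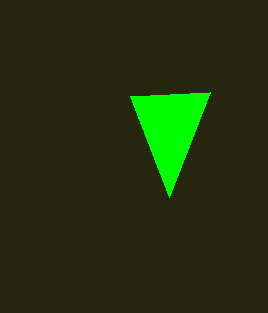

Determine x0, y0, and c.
x0 = 210; y0 = 92; c = 'lime'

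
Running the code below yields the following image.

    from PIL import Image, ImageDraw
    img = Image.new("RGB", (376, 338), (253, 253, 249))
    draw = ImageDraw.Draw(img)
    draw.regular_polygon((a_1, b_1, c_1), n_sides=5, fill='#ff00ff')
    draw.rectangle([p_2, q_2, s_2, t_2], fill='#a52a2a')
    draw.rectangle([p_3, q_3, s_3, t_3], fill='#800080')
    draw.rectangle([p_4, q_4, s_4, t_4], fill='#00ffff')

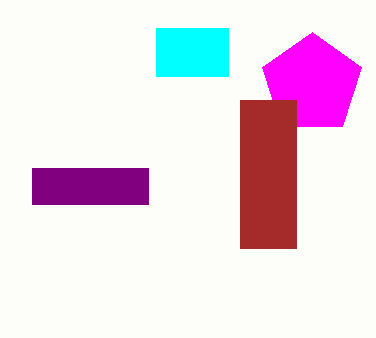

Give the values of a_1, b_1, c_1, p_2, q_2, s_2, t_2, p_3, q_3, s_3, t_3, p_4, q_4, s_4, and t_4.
a_1 = 312
b_1 = 84
c_1 = 52
p_2 = 240
q_2 = 100
s_2 = 296
t_2 = 248
p_3 = 32
q_3 = 168
s_3 = 148
t_3 = 204
p_4 = 156
q_4 = 28
s_4 = 228
t_4 = 76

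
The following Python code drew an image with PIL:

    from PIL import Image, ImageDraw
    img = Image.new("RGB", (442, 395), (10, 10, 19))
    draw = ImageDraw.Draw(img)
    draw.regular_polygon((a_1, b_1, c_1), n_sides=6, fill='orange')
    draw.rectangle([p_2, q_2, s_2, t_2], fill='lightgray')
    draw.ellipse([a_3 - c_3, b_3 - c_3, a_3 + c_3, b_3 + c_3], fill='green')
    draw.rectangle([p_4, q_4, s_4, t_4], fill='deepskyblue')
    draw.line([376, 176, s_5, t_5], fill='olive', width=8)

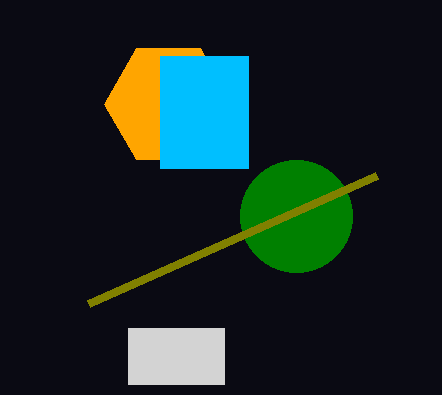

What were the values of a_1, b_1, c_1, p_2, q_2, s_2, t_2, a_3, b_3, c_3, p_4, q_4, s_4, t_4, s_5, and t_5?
a_1 = 168, b_1 = 104, c_1 = 64, p_2 = 128, q_2 = 328, s_2 = 224, t_2 = 384, a_3 = 296, b_3 = 216, c_3 = 56, p_4 = 160, q_4 = 56, s_4 = 248, t_4 = 168, s_5 = 88, t_5 = 304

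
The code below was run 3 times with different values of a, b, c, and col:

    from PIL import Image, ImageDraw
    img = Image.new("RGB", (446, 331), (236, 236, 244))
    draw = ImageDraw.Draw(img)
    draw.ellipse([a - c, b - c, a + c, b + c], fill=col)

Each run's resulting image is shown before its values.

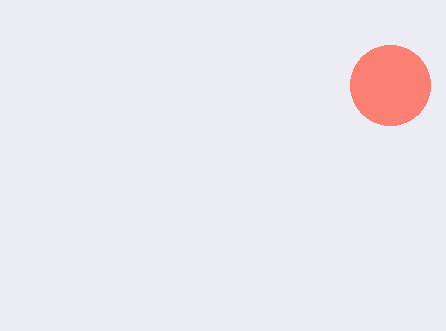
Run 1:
a = 390, b = 85, c = 40, col = 'salmon'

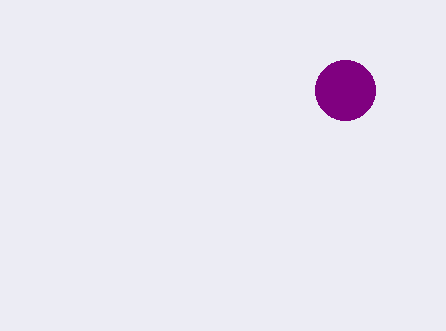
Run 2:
a = 345, b = 90, c = 30, col = 'purple'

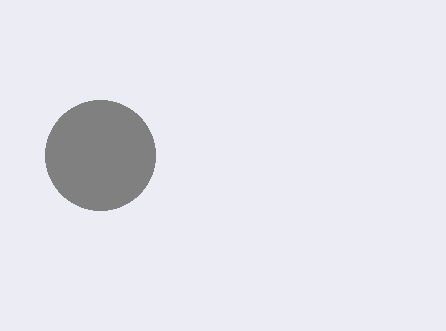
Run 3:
a = 100; b = 155; c = 55; col = 'gray'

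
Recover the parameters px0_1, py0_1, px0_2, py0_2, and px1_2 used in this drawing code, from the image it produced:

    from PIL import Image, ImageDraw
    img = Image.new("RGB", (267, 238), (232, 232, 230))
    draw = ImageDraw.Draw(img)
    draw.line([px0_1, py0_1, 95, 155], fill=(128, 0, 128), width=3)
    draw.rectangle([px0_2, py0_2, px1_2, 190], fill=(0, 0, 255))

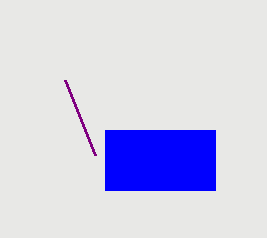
px0_1 = 65
py0_1 = 80
px0_2 = 105
py0_2 = 130
px1_2 = 215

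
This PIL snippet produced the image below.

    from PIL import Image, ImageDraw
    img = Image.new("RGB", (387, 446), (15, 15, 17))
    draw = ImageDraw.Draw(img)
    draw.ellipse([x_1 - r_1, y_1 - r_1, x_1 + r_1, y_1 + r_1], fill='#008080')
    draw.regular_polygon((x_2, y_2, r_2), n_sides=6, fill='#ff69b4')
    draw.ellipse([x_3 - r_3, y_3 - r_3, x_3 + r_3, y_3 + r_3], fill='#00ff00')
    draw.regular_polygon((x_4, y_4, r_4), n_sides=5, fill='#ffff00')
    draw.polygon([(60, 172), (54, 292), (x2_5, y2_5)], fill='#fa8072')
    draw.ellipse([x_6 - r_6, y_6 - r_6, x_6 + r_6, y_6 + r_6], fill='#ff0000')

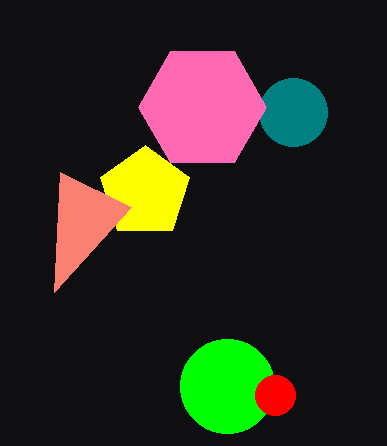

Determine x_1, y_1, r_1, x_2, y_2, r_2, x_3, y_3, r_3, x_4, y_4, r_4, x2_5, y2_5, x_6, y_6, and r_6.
x_1 = 293; y_1 = 112; r_1 = 34; x_2 = 202; y_2 = 107; r_2 = 64; x_3 = 227; y_3 = 386; r_3 = 47; x_4 = 145; y_4 = 192; r_4 = 47; x2_5 = 131; y2_5 = 207; x_6 = 275; y_6 = 395; r_6 = 20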